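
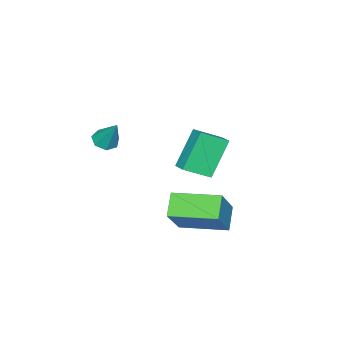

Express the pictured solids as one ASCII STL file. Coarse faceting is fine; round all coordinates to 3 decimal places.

solid 
facet normal -0.640 -0.144 -0.755
outer loop
vertex 0.381 1.953 -0.667
vertex -0.279 3.917 -0.482
vertex 1.213 2.305 -1.44
endloop
endfacet
facet normal 0.317 -0.944 -0.089
outer loop
vertex 2.539 2.603 0.122
vertex 0.381 1.953 -0.667
vertex 1.213 2.305 -1.44
endloop
endfacet
facet normal -0.640 -0.144 -0.755
outer loop
vertex 1.213 2.305 -1.44
vertex -0.279 3.917 -0.482
vertex 0.554 4.269 -1.255
endloop
endfacet
facet normal 0.700 0.296 -0.650
outer loop
vertex 0.554 4.269 -1.255
vertex 2.539 2.603 0.122
vertex 1.213 2.305 -1.44
endloop
endfacet
facet normal -0.699 -0.296 0.650
outer loop
vertex 0.381 1.953 -0.667
vertex 1.047 4.215 1.08
vertex -0.279 3.917 -0.482
endloop
endfacet
facet normal 0.317 -0.944 -0.089
outer loop
vertex 1.706 2.251 0.895
vertex 0.381 1.953 -0.667
vertex 2.539 2.603 0.122
endloop
endfacet
facet normal -0.700 -0.296 0.650
outer loop
vertex 1.706 2.251 0.895
vertex 1.047 4.215 1.08
vertex 0.381 1.953 -0.667
endloop
endfacet
facet normal -0.317 0.944 0.089
outer loop
vertex -0.279 3.917 -0.482
vertex 1.047 4.215 1.08
vertex 0.554 4.269 -1.255
endloop
endfacet
facet normal 0.700 0.296 -0.650
outer loop
vertex 1.879 4.567 0.307
vertex 2.539 2.603 0.122
vertex 0.554 4.269 -1.255
endloop
endfacet
facet normal -0.317 0.944 0.089
outer loop
vertex 0.554 4.269 -1.255
vertex 1.047 4.215 1.08
vertex 1.879 4.567 0.307
endloop
endfacet
facet normal 0.640 0.144 0.755
outer loop
vertex 1.879 4.567 0.307
vertex 1.706 2.251 0.895
vertex 2.539 2.603 0.122
endloop
endfacet
facet normal 0.640 0.144 0.755
outer loop
vertex 1.047 4.215 1.08
vertex 1.706 2.251 0.895
vertex 1.879 4.567 0.307
endloop
endfacet
facet normal -0.556 0.074 0.828
outer loop
vertex -1.954 1.324 2.178
vertex -2.827 2.179 1.516
vertex -2.406 0.672 1.933
endloop
endfacet
facet normal 0.628 -0.615 0.477
outer loop
vertex -1.273 0.521 0.244
vertex -1.954 1.324 2.178
vertex -2.406 0.672 1.933
endloop
endfacet
facet normal -0.555 0.074 0.828
outer loop
vertex -2.406 0.672 1.933
vertex -2.827 2.179 1.516
vertex -3.279 1.528 1.271
endloop
endfacet
facet normal -0.545 -0.785 -0.296
outer loop
vertex -3.279 1.528 1.271
vertex -1.273 0.521 0.244
vertex -2.406 0.672 1.933
endloop
endfacet
facet normal 0.545 0.785 0.295
outer loop
vertex -1.954 1.324 2.178
vertex -1.694 2.028 -0.173
vertex -2.827 2.179 1.516
endloop
endfacet
facet normal 0.628 -0.615 0.477
outer loop
vertex -0.821 1.172 0.489
vertex -1.954 1.324 2.178
vertex -1.273 0.521 0.244
endloop
endfacet
facet normal 0.545 0.784 0.295
outer loop
vertex -0.821 1.172 0.489
vertex -1.694 2.028 -0.173
vertex -1.954 1.324 2.178
endloop
endfacet
facet normal -0.628 0.615 -0.476
outer loop
vertex -2.827 2.179 1.516
vertex -1.694 2.028 -0.173
vertex -3.279 1.528 1.271
endloop
endfacet
facet normal -0.545 -0.785 -0.295
outer loop
vertex -2.146 1.376 -0.418
vertex -1.273 0.521 0.244
vertex -3.279 1.528 1.271
endloop
endfacet
facet normal -0.628 0.615 -0.477
outer loop
vertex -3.279 1.528 1.271
vertex -1.694 2.028 -0.173
vertex -2.146 1.376 -0.418
endloop
endfacet
facet normal 0.556 -0.074 -0.828
outer loop
vertex -2.146 1.376 -0.418
vertex -0.821 1.172 0.489
vertex -1.273 0.521 0.244
endloop
endfacet
facet normal 0.556 -0.074 -0.828
outer loop
vertex -1.694 2.028 -0.173
vertex -0.821 1.172 0.489
vertex -2.146 1.376 -0.418
endloop
endfacet
facet normal -0.168 -0.514 -0.841
outer loop
vertex 1.031 -1.9 1.872
vertex 0.433 -1.801 1.931
vertex 0.848 -1.461 1.64
endloop
endfacet
facet normal 0.925 0.379 -0.012
outer loop
vertex 1.031 -1.9 1.872
vertex 0.848 -1.461 1.64
vertex 0.687 -1.019 3.209
endloop
endfacet
facet normal -0.168 -0.515 -0.841
outer loop
vertex 0.848 -1.461 1.64
vertex 0.433 -1.801 1.931
vertex 0.352 -1.278 1.627
endloop
endfacet
facet normal 0.343 0.913 -0.222
outer loop
vertex 0.848 -1.461 1.64
vertex 0.352 -1.278 1.627
vertex 0.687 -1.019 3.209
endloop
endfacet
facet normal -0.169 -0.515 -0.841
outer loop
vertex 0.352 -1.278 1.627
vertex 0.433 -1.801 1.931
vertex -0.084 -1.488 1.843
endloop
endfacet
facet normal -0.453 0.890 -0.050
outer loop
vertex 0.352 -1.278 1.627
vertex -0.084 -1.488 1.843
vertex 0.687 -1.019 3.209
endloop
endfacet
facet normal -0.167 -0.513 -0.842
outer loop
vertex -0.084 -1.488 1.843
vertex 0.433 -1.801 1.931
vertex -0.13 -1.934 2.124
endloop
endfacet
facet normal -0.867 0.327 0.377
outer loop
vertex -0.084 -1.488 1.843
vertex -0.13 -1.934 2.124
vertex 0.687 -1.019 3.209
endloop
endfacet
facet normal -0.167 -0.514 -0.841
outer loop
vertex -0.13 -1.934 2.124
vertex 0.433 -1.801 1.931
vertex 0.247 -2.279 2.26
endloop
endfacet
facet normal -0.584 -0.349 0.733
outer loop
vertex -0.13 -1.934 2.124
vertex 0.247 -2.279 2.26
vertex 0.687 -1.019 3.209
endloop
endfacet
facet normal -0.167 -0.514 -0.841
outer loop
vertex 0.247 -2.279 2.26
vertex 0.433 -1.801 1.931
vertex 0.764 -2.264 2.148
endloop
endfacet
facet normal 0.182 -0.631 0.754
outer loop
vertex 0.247 -2.279 2.26
vertex 0.764 -2.264 2.148
vertex 0.687 -1.019 3.209
endloop
endfacet
facet normal -0.168 -0.514 -0.841
outer loop
vertex 0.764 -2.264 2.148
vertex 0.433 -1.801 1.931
vertex 1.031 -1.9 1.872
endloop
endfacet
facet normal 0.853 -0.306 0.422
outer loop
vertex 0.764 -2.264 2.148
vertex 1.031 -1.9 1.872
vertex 0.687 -1.019 3.209
endloop
endfacet

endsolid


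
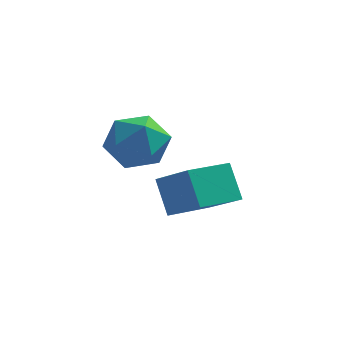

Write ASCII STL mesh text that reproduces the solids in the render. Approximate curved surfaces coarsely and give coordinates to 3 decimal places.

solid 
facet normal -0.426 0.622 0.657
outer loop
vertex -4.629 2.228 -0.018
vertex -4.692 1.361 0.761
vertex -3.747 2.046 0.726
endloop
endfacet
facet normal 0.015 0.975 0.221
outer loop
vertex -4.629 2.228 -0.018
vertex -3.747 2.046 0.726
vertex -3.525 2.296 -0.392
endloop
endfacet
facet normal -0.206 0.869 -0.449
outer loop
vertex -4.629 2.228 -0.018
vertex -3.525 2.296 -0.392
vertex -4.333 1.766 -1.048
endloop
endfacet
facet normal -0.784 0.450 -0.427
outer loop
vertex -4.629 2.228 -0.018
vertex -4.333 1.766 -1.048
vertex -5.053 1.188 -0.335
endloop
endfacet
facet normal -0.920 0.297 0.256
outer loop
vertex -4.629 2.228 -0.018
vertex -5.053 1.188 -0.335
vertex -4.692 1.361 0.761
endloop
endfacet
facet normal 0.666 0.689 0.286
outer loop
vertex -3.525 2.296 -0.392
vertex -3.747 2.046 0.726
vertex -2.907 1.472 0.155
endloop
endfacet
facet normal -0.048 0.117 0.992
outer loop
vertex -3.747 2.046 0.726
vertex -4.692 1.361 0.761
vertex -3.627 0.894 0.868
endloop
endfacet
facet normal -0.846 -0.407 0.343
outer loop
vertex -4.692 1.361 0.761
vertex -5.053 1.188 -0.335
vertex -4.435 0.364 0.212
endloop
endfacet
facet normal -0.627 -0.159 -0.762
outer loop
vertex -5.053 1.188 -0.335
vertex -4.333 1.766 -1.048
vertex -4.213 0.614 -0.906
endloop
endfacet
facet normal 0.308 0.519 -0.798
outer loop
vertex -4.333 1.766 -1.048
vertex -3.525 2.296 -0.392
vertex -3.268 1.299 -0.941
endloop
endfacet
facet normal 0.784 -0.450 0.427
outer loop
vertex -3.331 0.432 -0.162
vertex -2.907 1.472 0.155
vertex -3.627 0.894 0.868
endloop
endfacet
facet normal 0.206 -0.869 0.449
outer loop
vertex -3.331 0.432 -0.162
vertex -3.627 0.894 0.868
vertex -4.435 0.364 0.212
endloop
endfacet
facet normal -0.015 -0.975 -0.221
outer loop
vertex -3.331 0.432 -0.162
vertex -4.435 0.364 0.212
vertex -4.213 0.614 -0.906
endloop
endfacet
facet normal 0.426 -0.622 -0.657
outer loop
vertex -3.331 0.432 -0.162
vertex -4.213 0.614 -0.906
vertex -3.268 1.299 -0.941
endloop
endfacet
facet normal 0.920 -0.297 -0.256
outer loop
vertex -3.331 0.432 -0.162
vertex -3.268 1.299 -0.941
vertex -2.907 1.472 0.155
endloop
endfacet
facet normal 0.627 0.159 0.762
outer loop
vertex -3.627 0.894 0.868
vertex -2.907 1.472 0.155
vertex -3.747 2.046 0.726
endloop
endfacet
facet normal -0.308 -0.519 0.798
outer loop
vertex -4.435 0.364 0.212
vertex -3.627 0.894 0.868
vertex -4.692 1.361 0.761
endloop
endfacet
facet normal -0.666 -0.689 -0.286
outer loop
vertex -4.213 0.614 -0.906
vertex -4.435 0.364 0.212
vertex -5.053 1.188 -0.335
endloop
endfacet
facet normal 0.048 -0.117 -0.992
outer loop
vertex -3.268 1.299 -0.941
vertex -4.213 0.614 -0.906
vertex -4.333 1.766 -1.048
endloop
endfacet
facet normal 0.846 0.407 -0.343
outer loop
vertex -2.907 1.472 0.155
vertex -3.268 1.299 -0.941
vertex -3.525 2.296 -0.392
endloop
endfacet
facet normal -0.667 0.480 -0.570
outer loop
vertex -3.847 3.502 -3.008
vertex -2.693 4.807 -3.259
vertex -3.301 2.781 -4.255
endloop
endfacet
facet normal -0.655 -0.742 0.142
outer loop
vertex -2.067 1.893 -3.201
vertex -3.847 3.502 -3.008
vertex -3.301 2.781 -4.255
endloop
endfacet
facet normal -0.667 0.480 -0.570
outer loop
vertex -3.301 2.781 -4.255
vertex -2.693 4.807 -3.259
vertex -2.148 4.086 -4.505
endloop
endfacet
facet normal 0.354 -0.468 -0.809
outer loop
vertex -2.148 4.086 -4.505
vertex -2.067 1.893 -3.201
vertex -3.301 2.781 -4.255
endloop
endfacet
facet normal -0.354 0.469 0.809
outer loop
vertex -3.847 3.502 -3.008
vertex -1.459 3.919 -2.205
vertex -2.693 4.807 -3.259
endloop
endfacet
facet normal -0.655 -0.742 0.143
outer loop
vertex -2.612 2.614 -1.955
vertex -3.847 3.502 -3.008
vertex -2.067 1.893 -3.201
endloop
endfacet
facet normal -0.354 0.468 0.810
outer loop
vertex -2.612 2.614 -1.955
vertex -1.459 3.919 -2.205
vertex -3.847 3.502 -3.008
endloop
endfacet
facet normal 0.655 0.742 -0.142
outer loop
vertex -2.693 4.807 -3.259
vertex -1.459 3.919 -2.205
vertex -2.148 4.086 -4.505
endloop
endfacet
facet normal 0.354 -0.468 -0.810
outer loop
vertex -0.913 3.198 -3.452
vertex -2.067 1.893 -3.201
vertex -2.148 4.086 -4.505
endloop
endfacet
facet normal 0.655 0.742 -0.142
outer loop
vertex -2.148 4.086 -4.505
vertex -1.459 3.919 -2.205
vertex -0.913 3.198 -3.452
endloop
endfacet
facet normal 0.667 -0.480 0.570
outer loop
vertex -0.913 3.198 -3.452
vertex -2.612 2.614 -1.955
vertex -2.067 1.893 -3.201
endloop
endfacet
facet normal 0.667 -0.480 0.570
outer loop
vertex -1.459 3.919 -2.205
vertex -2.612 2.614 -1.955
vertex -0.913 3.198 -3.452
endloop
endfacet

endsolid


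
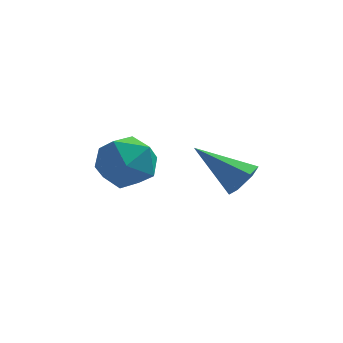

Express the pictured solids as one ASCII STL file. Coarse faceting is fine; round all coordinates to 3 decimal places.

solid 
facet normal 0.787 -0.145 -0.600
outer loop
vertex 4.086 -1.222 2.948
vertex 3.656 -1.485 2.448
vertex 3.797 -0.789 2.465
endloop
endfacet
facet normal 0.214 0.788 0.578
outer loop
vertex 4.086 -1.222 2.948
vertex 3.797 -0.789 2.465
vertex 2.084 -1.195 3.652
endloop
endfacet
facet normal 0.785 -0.144 -0.602
outer loop
vertex 3.797 -0.789 2.465
vertex 3.656 -1.485 2.448
vertex 3.366 -1.052 1.966
endloop
endfacet
facet normal -0.346 0.920 -0.185
outer loop
vertex 3.797 -0.789 2.465
vertex 3.366 -1.052 1.966
vertex 2.084 -1.195 3.652
endloop
endfacet
facet normal 0.785 -0.144 -0.602
outer loop
vertex 3.366 -1.052 1.966
vertex 3.656 -1.485 2.448
vertex 3.225 -1.748 1.949
endloop
endfacet
facet normal -0.791 0.175 -0.587
outer loop
vertex 3.366 -1.052 1.966
vertex 3.225 -1.748 1.949
vertex 2.084 -1.195 3.652
endloop
endfacet
facet normal 0.785 -0.145 -0.602
outer loop
vertex 3.225 -1.748 1.949
vertex 3.656 -1.485 2.448
vertex 3.515 -2.18 2.432
endloop
endfacet
facet normal -0.675 -0.703 -0.224
outer loop
vertex 3.225 -1.748 1.949
vertex 3.515 -2.18 2.432
vertex 2.084 -1.195 3.652
endloop
endfacet
facet normal 0.786 -0.146 -0.601
outer loop
vertex 3.515 -2.18 2.432
vertex 3.656 -1.485 2.448
vertex 3.945 -1.917 2.931
endloop
endfacet
facet normal -0.115 -0.834 0.539
outer loop
vertex 3.515 -2.18 2.432
vertex 3.945 -1.917 2.931
vertex 2.084 -1.195 3.652
endloop
endfacet
facet normal 0.787 -0.145 -0.600
outer loop
vertex 3.945 -1.917 2.931
vertex 3.656 -1.485 2.448
vertex 4.086 -1.222 2.948
endloop
endfacet
facet normal 0.329 -0.090 0.940
outer loop
vertex 3.945 -1.917 2.931
vertex 4.086 -1.222 2.948
vertex 2.084 -1.195 3.652
endloop
endfacet
facet normal -0.841 -0.115 0.529
outer loop
vertex -1.216 0.976 2.252
vertex -1.184 -0.194 2.049
vertex -0.643 0.258 3.006
endloop
endfacet
facet normal -0.462 0.440 0.770
outer loop
vertex -1.216 0.976 2.252
vertex -0.643 0.258 3.006
vertex -0.164 1.301 2.697
endloop
endfacet
facet normal -0.375 0.898 0.230
outer loop
vertex -1.216 0.976 2.252
vertex -0.164 1.301 2.697
vertex -0.408 1.493 1.551
endloop
endfacet
facet normal -0.699 0.627 -0.344
outer loop
vertex -1.216 0.976 2.252
vertex -0.408 1.493 1.551
vertex -1.039 0.569 1.15
endloop
endfacet
facet normal -0.987 0.001 -0.159
outer loop
vertex -1.216 0.976 2.252
vertex -1.039 0.569 1.15
vertex -1.184 -0.194 2.049
endloop
endfacet
facet normal 0.183 0.201 0.962
outer loop
vertex -0.164 1.301 2.697
vertex -0.643 0.258 3.006
vertex 0.519 0.331 2.77
endloop
endfacet
facet normal -0.431 -0.697 0.573
outer loop
vertex -0.643 0.258 3.006
vertex -1.184 -0.194 2.049
vertex -0.112 -0.593 2.369
endloop
endfacet
facet normal -0.668 -0.511 -0.541
outer loop
vertex -1.184 -0.194 2.049
vertex -1.039 0.569 1.15
vertex -0.356 -0.401 1.223
endloop
endfacet
facet normal -0.202 0.503 -0.840
outer loop
vertex -1.039 0.569 1.15
vertex -0.408 1.493 1.551
vertex 0.123 0.642 0.914
endloop
endfacet
facet normal 0.324 0.942 0.089
outer loop
vertex -0.408 1.493 1.551
vertex -0.164 1.301 2.697
vertex 0.664 1.094 1.871
endloop
endfacet
facet normal 0.699 -0.627 0.344
outer loop
vertex 0.696 -0.076 1.668
vertex 0.519 0.331 2.77
vertex -0.112 -0.593 2.369
endloop
endfacet
facet normal 0.375 -0.898 -0.230
outer loop
vertex 0.696 -0.076 1.668
vertex -0.112 -0.593 2.369
vertex -0.356 -0.401 1.223
endloop
endfacet
facet normal 0.462 -0.440 -0.770
outer loop
vertex 0.696 -0.076 1.668
vertex -0.356 -0.401 1.223
vertex 0.123 0.642 0.914
endloop
endfacet
facet normal 0.841 0.115 -0.529
outer loop
vertex 0.696 -0.076 1.668
vertex 0.123 0.642 0.914
vertex 0.664 1.094 1.871
endloop
endfacet
facet normal 0.987 -0.001 0.159
outer loop
vertex 0.696 -0.076 1.668
vertex 0.664 1.094 1.871
vertex 0.519 0.331 2.77
endloop
endfacet
facet normal 0.202 -0.503 0.840
outer loop
vertex -0.112 -0.593 2.369
vertex 0.519 0.331 2.77
vertex -0.643 0.258 3.006
endloop
endfacet
facet normal -0.324 -0.942 -0.089
outer loop
vertex -0.356 -0.401 1.223
vertex -0.112 -0.593 2.369
vertex -1.184 -0.194 2.049
endloop
endfacet
facet normal -0.183 -0.201 -0.962
outer loop
vertex 0.123 0.642 0.914
vertex -0.356 -0.401 1.223
vertex -1.039 0.569 1.15
endloop
endfacet
facet normal 0.431 0.697 -0.573
outer loop
vertex 0.664 1.094 1.871
vertex 0.123 0.642 0.914
vertex -0.408 1.493 1.551
endloop
endfacet
facet normal 0.668 0.511 0.541
outer loop
vertex 0.519 0.331 2.77
vertex 0.664 1.094 1.871
vertex -0.164 1.301 2.697
endloop
endfacet

endsolid


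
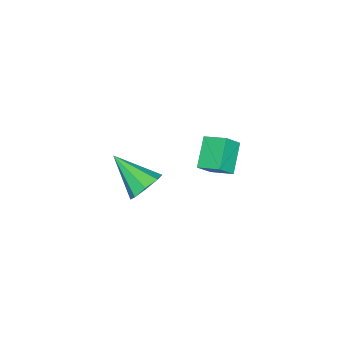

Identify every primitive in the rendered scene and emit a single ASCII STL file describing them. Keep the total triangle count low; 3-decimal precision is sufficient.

solid 
facet normal -0.799 -0.214 0.562
outer loop
vertex -2.993 -0.005 0.0
vertex -2.978 1.043 0.421
vertex -3.618 0.312 -0.768
endloop
endfacet
facet normal -0.013 -0.928 -0.372
outer loop
vertex -2.402 0.637 -1.621
vertex -2.993 -0.005 0.0
vertex -3.618 0.312 -0.768
endloop
endfacet
facet normal -0.800 -0.213 0.561
outer loop
vertex -3.618 0.312 -0.768
vertex -2.978 1.043 0.421
vertex -3.602 1.361 -0.347
endloop
endfacet
facet normal -0.600 0.306 -0.739
outer loop
vertex -3.602 1.361 -0.347
vertex -2.402 0.637 -1.621
vertex -3.618 0.312 -0.768
endloop
endfacet
facet normal 0.600 -0.306 0.739
outer loop
vertex -2.993 -0.005 0.0
vertex -1.762 1.368 -0.432
vertex -2.978 1.043 0.421
endloop
endfacet
facet normal -0.014 -0.928 -0.373
outer loop
vertex -1.778 0.319 -0.853
vertex -2.993 -0.005 0.0
vertex -2.402 0.637 -1.621
endloop
endfacet
facet normal 0.600 -0.306 0.739
outer loop
vertex -1.778 0.319 -0.853
vertex -1.762 1.368 -0.432
vertex -2.993 -0.005 0.0
endloop
endfacet
facet normal 0.014 0.928 0.373
outer loop
vertex -2.978 1.043 0.421
vertex -1.762 1.368 -0.432
vertex -3.602 1.361 -0.347
endloop
endfacet
facet normal -0.600 0.305 -0.739
outer loop
vertex -2.387 1.685 -1.2
vertex -2.402 0.637 -1.621
vertex -3.602 1.361 -0.347
endloop
endfacet
facet normal 0.014 0.928 0.372
outer loop
vertex -3.602 1.361 -0.347
vertex -1.762 1.368 -0.432
vertex -2.387 1.685 -1.2
endloop
endfacet
facet normal 0.800 0.214 -0.561
outer loop
vertex -2.387 1.685 -1.2
vertex -1.778 0.319 -0.853
vertex -2.402 0.637 -1.621
endloop
endfacet
facet normal 0.799 0.213 -0.562
outer loop
vertex -1.762 1.368 -0.432
vertex -1.778 0.319 -0.853
vertex -2.387 1.685 -1.2
endloop
endfacet
facet normal 0.134 0.830 -0.541
outer loop
vertex 2.894 -0.154 1.371
vertex 2.268 0.203 1.763
vertex 3.077 0.153 1.887
endloop
endfacet
facet normal 0.831 -0.555 0.036
outer loop
vertex 2.894 -0.154 1.371
vertex 3.077 0.153 1.887
vertex 2.012 -1.383 2.797
endloop
endfacet
facet normal 0.134 0.831 -0.541
outer loop
vertex 3.077 0.153 1.887
vertex 2.268 0.203 1.763
vertex 2.786 0.489 2.331
endloop
endfacet
facet normal 0.765 -0.161 0.623
outer loop
vertex 3.077 0.153 1.887
vertex 2.786 0.489 2.331
vertex 2.012 -1.383 2.797
endloop
endfacet
facet normal 0.135 0.830 -0.541
outer loop
vertex 2.786 0.489 2.331
vertex 2.268 0.203 1.763
vertex 2.192 0.657 2.441
endloop
endfacet
facet normal 0.221 0.149 0.964
outer loop
vertex 2.786 0.489 2.331
vertex 2.192 0.657 2.441
vertex 2.012 -1.383 2.797
endloop
endfacet
facet normal 0.133 0.830 -0.541
outer loop
vertex 2.192 0.657 2.441
vertex 2.268 0.203 1.763
vertex 1.642 0.559 2.155
endloop
endfacet
facet normal -0.479 0.192 0.856
outer loop
vertex 2.192 0.657 2.441
vertex 1.642 0.559 2.155
vertex 2.012 -1.383 2.797
endloop
endfacet
facet normal 0.134 0.831 -0.540
outer loop
vertex 1.642 0.559 2.155
vertex 2.268 0.203 1.763
vertex 1.459 0.253 1.639
endloop
endfacet
facet normal -0.930 -0.057 0.364
outer loop
vertex 1.642 0.559 2.155
vertex 1.459 0.253 1.639
vertex 2.012 -1.383 2.797
endloop
endfacet
facet normal 0.134 0.830 -0.541
outer loop
vertex 1.459 0.253 1.639
vertex 2.268 0.203 1.763
vertex 1.75 -0.083 1.196
endloop
endfacet
facet normal -0.864 -0.451 -0.225
outer loop
vertex 1.459 0.253 1.639
vertex 1.75 -0.083 1.196
vertex 2.012 -1.383 2.797
endloop
endfacet
facet normal 0.135 0.830 -0.542
outer loop
vertex 1.75 -0.083 1.196
vertex 2.268 0.203 1.763
vertex 2.344 -0.252 1.085
endloop
endfacet
facet normal -0.322 -0.760 -0.565
outer loop
vertex 1.75 -0.083 1.196
vertex 2.344 -0.252 1.085
vertex 2.012 -1.383 2.797
endloop
endfacet
facet normal 0.134 0.830 -0.542
outer loop
vertex 2.344 -0.252 1.085
vertex 2.268 0.203 1.763
vertex 2.894 -0.154 1.371
endloop
endfacet
facet normal 0.381 -0.804 -0.457
outer loop
vertex 2.344 -0.252 1.085
vertex 2.894 -0.154 1.371
vertex 2.012 -1.383 2.797
endloop
endfacet

endsolid


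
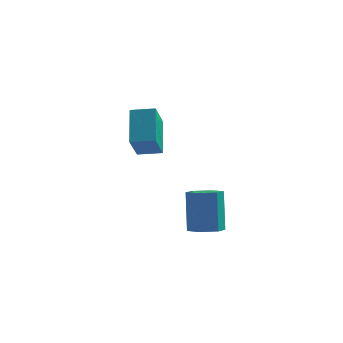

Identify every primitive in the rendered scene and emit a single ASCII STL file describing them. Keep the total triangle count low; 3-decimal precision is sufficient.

solid 
facet normal 0.119 -0.267 -0.956
outer loop
vertex 2.787 -2.999 -4.932
vertex 2.066 -3.368 -4.919
vertex 2.118 -2.588 -5.13
endloop
endfacet
facet normal 0.550 0.820 -0.159
outer loop
vertex 2.787 -2.999 -4.932
vertex 2.118 -2.588 -5.13
vertex 2.535 -2.443 -2.933
endloop
endfacet
facet normal 0.552 0.819 -0.159
outer loop
vertex 2.535 -2.443 -2.933
vertex 2.118 -2.588 -5.13
vertex 1.867 -2.031 -3.131
endloop
endfacet
facet normal -0.120 0.265 0.957
outer loop
vertex 2.535 -2.443 -2.933
vertex 1.867 -2.031 -3.131
vertex 1.814 -2.812 -2.921
endloop
endfacet
facet normal 0.121 -0.267 -0.956
outer loop
vertex 2.118 -2.588 -5.13
vertex 2.066 -3.368 -4.919
vertex 1.397 -2.957 -5.118
endloop
endfacet
facet normal -0.440 0.849 -0.292
outer loop
vertex 2.118 -2.588 -5.13
vertex 1.397 -2.957 -5.118
vertex 1.867 -2.031 -3.131
endloop
endfacet
facet normal -0.440 0.849 -0.292
outer loop
vertex 1.867 -2.031 -3.131
vertex 1.397 -2.957 -5.118
vertex 1.146 -2.4 -3.119
endloop
endfacet
facet normal -0.120 0.265 0.957
outer loop
vertex 1.867 -2.031 -3.131
vertex 1.146 -2.4 -3.119
vertex 1.814 -2.812 -2.921
endloop
endfacet
facet normal 0.121 -0.267 -0.956
outer loop
vertex 1.397 -2.957 -5.118
vertex 2.066 -3.368 -4.919
vertex 1.345 -3.737 -4.907
endloop
endfacet
facet normal -0.991 0.030 -0.133
outer loop
vertex 1.397 -2.957 -5.118
vertex 1.345 -3.737 -4.907
vertex 1.146 -2.4 -3.119
endloop
endfacet
facet normal -0.991 0.031 -0.134
outer loop
vertex 1.146 -2.4 -3.119
vertex 1.345 -3.737 -4.907
vertex 1.093 -3.181 -2.908
endloop
endfacet
facet normal -0.119 0.266 0.956
outer loop
vertex 1.146 -2.4 -3.119
vertex 1.093 -3.181 -2.908
vertex 1.814 -2.812 -2.921
endloop
endfacet
facet normal 0.120 -0.265 -0.957
outer loop
vertex 1.345 -3.737 -4.907
vertex 2.066 -3.368 -4.919
vertex 2.013 -4.149 -4.709
endloop
endfacet
facet normal -0.552 -0.819 0.158
outer loop
vertex 1.345 -3.737 -4.907
vertex 2.013 -4.149 -4.709
vertex 1.093 -3.181 -2.908
endloop
endfacet
facet normal -0.551 -0.819 0.159
outer loop
vertex 1.093 -3.181 -2.908
vertex 2.013 -4.149 -4.709
vertex 1.762 -3.592 -2.71
endloop
endfacet
facet normal -0.119 0.267 0.956
outer loop
vertex 1.093 -3.181 -2.908
vertex 1.762 -3.592 -2.71
vertex 1.814 -2.812 -2.921
endloop
endfacet
facet normal 0.120 -0.265 -0.957
outer loop
vertex 2.013 -4.149 -4.709
vertex 2.066 -3.368 -4.919
vertex 2.734 -3.78 -4.721
endloop
endfacet
facet normal 0.440 -0.849 0.292
outer loop
vertex 2.013 -4.149 -4.709
vertex 2.734 -3.78 -4.721
vertex 1.762 -3.592 -2.71
endloop
endfacet
facet normal 0.440 -0.849 0.292
outer loop
vertex 1.762 -3.592 -2.71
vertex 2.734 -3.78 -4.721
vertex 2.483 -3.223 -2.722
endloop
endfacet
facet normal -0.121 0.267 0.956
outer loop
vertex 1.762 -3.592 -2.71
vertex 2.483 -3.223 -2.722
vertex 1.814 -2.812 -2.921
endloop
endfacet
facet normal 0.119 -0.266 -0.956
outer loop
vertex 2.734 -3.78 -4.721
vertex 2.066 -3.368 -4.919
vertex 2.787 -2.999 -4.932
endloop
endfacet
facet normal 0.991 -0.031 0.133
outer loop
vertex 2.734 -3.78 -4.721
vertex 2.787 -2.999 -4.932
vertex 2.483 -3.223 -2.722
endloop
endfacet
facet normal 0.991 -0.030 0.133
outer loop
vertex 2.483 -3.223 -2.722
vertex 2.787 -2.999 -4.932
vertex 2.535 -2.443 -2.933
endloop
endfacet
facet normal -0.121 0.267 0.956
outer loop
vertex 2.483 -3.223 -2.722
vertex 2.535 -2.443 -2.933
vertex 1.814 -2.812 -2.921
endloop
endfacet
facet normal -0.970 -0.209 -0.123
outer loop
vertex -3.176 1.599 -0.15
vertex -3.302 2.912 -1.389
vertex -2.703 0.261 -1.616
endloop
endfacet
facet normal 0.070 -0.725 0.685
outer loop
vertex -1.558 0.508 -1.471
vertex -3.176 1.599 -0.15
vertex -2.703 0.261 -1.616
endloop
endfacet
facet normal -0.970 -0.209 -0.123
outer loop
vertex -2.703 0.261 -1.616
vertex -3.302 2.912 -1.389
vertex -2.829 1.575 -2.855
endloop
endfacet
facet normal 0.232 -0.655 -0.719
outer loop
vertex -2.829 1.575 -2.855
vertex -1.558 0.508 -1.471
vertex -2.703 0.261 -1.616
endloop
endfacet
facet normal -0.232 0.656 0.718
outer loop
vertex -3.176 1.599 -0.15
vertex -2.157 3.159 -1.244
vertex -3.302 2.912 -1.389
endloop
endfacet
facet normal 0.069 -0.726 0.684
outer loop
vertex -2.031 1.845 -0.005
vertex -3.176 1.599 -0.15
vertex -1.558 0.508 -1.471
endloop
endfacet
facet normal -0.232 0.655 0.719
outer loop
vertex -2.031 1.845 -0.005
vertex -2.157 3.159 -1.244
vertex -3.176 1.599 -0.15
endloop
endfacet
facet normal -0.070 0.726 -0.684
outer loop
vertex -3.302 2.912 -1.389
vertex -2.157 3.159 -1.244
vertex -2.829 1.575 -2.855
endloop
endfacet
facet normal 0.232 -0.656 -0.718
outer loop
vertex -1.684 1.821 -2.71
vertex -1.558 0.508 -1.471
vertex -2.829 1.575 -2.855
endloop
endfacet
facet normal -0.069 0.726 -0.685
outer loop
vertex -2.829 1.575 -2.855
vertex -2.157 3.159 -1.244
vertex -1.684 1.821 -2.71
endloop
endfacet
facet normal 0.970 0.209 0.123
outer loop
vertex -1.684 1.821 -2.71
vertex -2.031 1.845 -0.005
vertex -1.558 0.508 -1.471
endloop
endfacet
facet normal 0.970 0.209 0.123
outer loop
vertex -2.157 3.159 -1.244
vertex -2.031 1.845 -0.005
vertex -1.684 1.821 -2.71
endloop
endfacet

endsolid


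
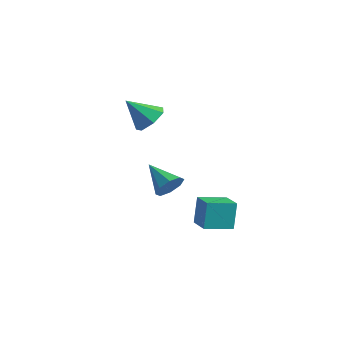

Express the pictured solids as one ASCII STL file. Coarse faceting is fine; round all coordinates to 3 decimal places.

solid 
facet normal 0.564 0.408 -0.718
outer loop
vertex -2.09 2.319 0.986
vertex -2.927 2.95 0.687
vertex -2.147 3.158 1.418
endloop
endfacet
facet normal 0.483 -0.375 0.791
outer loop
vertex -2.09 2.319 0.986
vertex -2.147 3.158 1.418
vertex -4.033 2.15 2.093
endloop
endfacet
facet normal 0.564 0.408 -0.718
outer loop
vertex -2.147 3.158 1.418
vertex -2.927 2.95 0.687
vertex -2.791 3.84 1.3
endloop
endfacet
facet normal 0.165 0.317 0.934
outer loop
vertex -2.147 3.158 1.418
vertex -2.791 3.84 1.3
vertex -4.033 2.15 2.093
endloop
endfacet
facet normal 0.564 0.408 -0.718
outer loop
vertex -2.791 3.84 1.3
vertex -2.927 2.95 0.687
vertex -3.538 3.852 0.72
endloop
endfacet
facet normal -0.468 0.633 0.616
outer loop
vertex -2.791 3.84 1.3
vertex -3.538 3.852 0.72
vertex -4.033 2.15 2.093
endloop
endfacet
facet normal 0.564 0.408 -0.717
outer loop
vertex -3.538 3.852 0.72
vertex -2.927 2.95 0.687
vertex -3.825 3.184 0.114
endloop
endfacet
facet normal -0.939 0.335 0.076
outer loop
vertex -3.538 3.852 0.72
vertex -3.825 3.184 0.114
vertex -4.033 2.15 2.093
endloop
endfacet
facet normal 0.564 0.408 -0.718
outer loop
vertex -3.825 3.184 0.114
vertex -2.927 2.95 0.687
vertex -3.436 2.34 -0.06
endloop
endfacet
facet normal -0.893 -0.354 -0.279
outer loop
vertex -3.825 3.184 0.114
vertex -3.436 2.34 -0.06
vertex -4.033 2.15 2.093
endloop
endfacet
facet normal 0.564 0.408 -0.718
outer loop
vertex -3.436 2.34 -0.06
vertex -2.927 2.95 0.687
vertex -2.664 1.955 0.328
endloop
endfacet
facet normal -0.364 -0.913 -0.182
outer loop
vertex -3.436 2.34 -0.06
vertex -2.664 1.955 0.328
vertex -4.033 2.15 2.093
endloop
endfacet
facet normal 0.564 0.408 -0.718
outer loop
vertex -2.664 1.955 0.328
vertex -2.927 2.95 0.687
vertex -2.09 2.319 0.986
endloop
endfacet
facet normal 0.248 -0.923 0.294
outer loop
vertex -2.664 1.955 0.328
vertex -2.09 2.319 0.986
vertex -4.033 2.15 2.093
endloop
endfacet
facet normal 0.884 -0.119 -0.452
outer loop
vertex 1.999 -0.097 -0.538
vertex 1.571 -0.398 -1.295
vertex 1.841 0.424 -0.984
endloop
endfacet
facet normal 0.027 0.655 0.755
outer loop
vertex 1.999 -0.097 -0.538
vertex 1.841 0.424 -0.984
vertex -0.171 -0.162 -0.405
endloop
endfacet
facet normal 0.885 -0.120 -0.451
outer loop
vertex 1.841 0.424 -0.984
vertex 1.571 -0.398 -1.295
vertex 1.526 0.464 -1.613
endloop
endfacet
facet normal -0.228 0.958 0.175
outer loop
vertex 1.841 0.424 -0.984
vertex 1.526 0.464 -1.613
vertex -0.171 -0.162 -0.405
endloop
endfacet
facet normal 0.884 -0.121 -0.453
outer loop
vertex 1.526 0.464 -1.613
vertex 1.571 -0.398 -1.295
vertex 1.236 -0.001 -2.055
endloop
endfacet
facet normal -0.555 0.728 -0.402
outer loop
vertex 1.526 0.464 -1.613
vertex 1.236 -0.001 -2.055
vertex -0.171 -0.162 -0.405
endloop
endfacet
facet normal 0.884 -0.120 -0.452
outer loop
vertex 1.236 -0.001 -2.055
vertex 1.571 -0.398 -1.295
vertex 1.143 -0.699 -2.052
endloop
endfacet
facet normal -0.762 0.099 -0.640
outer loop
vertex 1.236 -0.001 -2.055
vertex 1.143 -0.699 -2.052
vertex -0.171 -0.162 -0.405
endloop
endfacet
facet normal 0.884 -0.120 -0.452
outer loop
vertex 1.143 -0.699 -2.052
vertex 1.571 -0.398 -1.295
vertex 1.3 -1.221 -1.606
endloop
endfacet
facet normal -0.727 -0.559 -0.398
outer loop
vertex 1.143 -0.699 -2.052
vertex 1.3 -1.221 -1.606
vertex -0.171 -0.162 -0.405
endloop
endfacet
facet normal 0.884 -0.120 -0.452
outer loop
vertex 1.3 -1.221 -1.606
vertex 1.571 -0.398 -1.295
vertex 1.616 -1.261 -0.978
endloop
endfacet
facet normal -0.472 -0.863 0.183
outer loop
vertex 1.3 -1.221 -1.606
vertex 1.616 -1.261 -0.978
vertex -0.171 -0.162 -0.405
endloop
endfacet
facet normal 0.884 -0.120 -0.452
outer loop
vertex 1.616 -1.261 -0.978
vertex 1.571 -0.398 -1.295
vertex 1.905 -0.795 -0.536
endloop
endfacet
facet normal -0.145 -0.632 0.761
outer loop
vertex 1.616 -1.261 -0.978
vertex 1.905 -0.795 -0.536
vertex -0.171 -0.162 -0.405
endloop
endfacet
facet normal 0.884 -0.120 -0.452
outer loop
vertex 1.905 -0.795 -0.536
vertex 1.571 -0.398 -1.295
vertex 1.999 -0.097 -0.538
endloop
endfacet
facet normal 0.061 -0.005 0.998
outer loop
vertex 1.905 -0.795 -0.536
vertex 1.999 -0.097 -0.538
vertex -0.171 -0.162 -0.405
endloop
endfacet
facet normal -0.506 -0.839 0.201
outer loop
vertex 3.889 -0.079 -1.731
vertex 2.604 0.598 -2.143
vertex 4.126 -0.607 -3.34
endloop
endfacet
facet normal 0.851 -0.448 0.273
outer loop
vertex 4.976 0.802 -3.677
vertex 3.889 -0.079 -1.731
vertex 4.126 -0.607 -3.34
endloop
endfacet
facet normal -0.506 -0.839 0.201
outer loop
vertex 4.126 -0.607 -3.34
vertex 2.604 0.598 -2.143
vertex 2.841 0.07 -3.752
endloop
endfacet
facet normal 0.139 -0.309 -0.941
outer loop
vertex 2.841 0.07 -3.752
vertex 4.976 0.802 -3.677
vertex 4.126 -0.607 -3.34
endloop
endfacet
facet normal -0.139 0.309 0.941
outer loop
vertex 3.889 -0.079 -1.731
vertex 3.454 2.007 -2.48
vertex 2.604 0.598 -2.143
endloop
endfacet
facet normal 0.851 -0.448 0.273
outer loop
vertex 4.739 1.33 -2.068
vertex 3.889 -0.079 -1.731
vertex 4.976 0.802 -3.677
endloop
endfacet
facet normal -0.139 0.309 0.941
outer loop
vertex 4.739 1.33 -2.068
vertex 3.454 2.007 -2.48
vertex 3.889 -0.079 -1.731
endloop
endfacet
facet normal -0.851 0.448 -0.273
outer loop
vertex 2.604 0.598 -2.143
vertex 3.454 2.007 -2.48
vertex 2.841 0.07 -3.752
endloop
endfacet
facet normal 0.139 -0.309 -0.941
outer loop
vertex 3.691 1.479 -4.089
vertex 4.976 0.802 -3.677
vertex 2.841 0.07 -3.752
endloop
endfacet
facet normal -0.851 0.448 -0.273
outer loop
vertex 2.841 0.07 -3.752
vertex 3.454 2.007 -2.48
vertex 3.691 1.479 -4.089
endloop
endfacet
facet normal 0.506 0.839 -0.201
outer loop
vertex 3.691 1.479 -4.089
vertex 4.739 1.33 -2.068
vertex 4.976 0.802 -3.677
endloop
endfacet
facet normal 0.506 0.839 -0.201
outer loop
vertex 3.454 2.007 -2.48
vertex 4.739 1.33 -2.068
vertex 3.691 1.479 -4.089
endloop
endfacet

endsolid


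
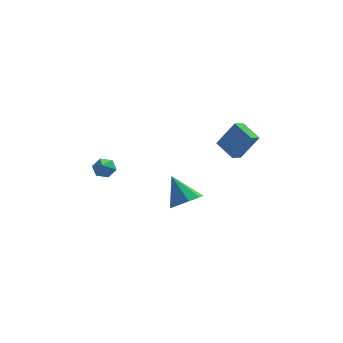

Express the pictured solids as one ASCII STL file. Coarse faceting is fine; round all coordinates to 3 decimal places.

solid 
facet normal -0.532 0.038 -0.846
outer loop
vertex 3.498 0.574 1.268
vertex 2.629 1.628 1.863
vertex 3.995 1.146 0.981
endloop
endfacet
facet normal 0.583 -0.707 -0.399
outer loop
vertex 5.011 1.072 2.597
vertex 3.498 0.574 1.268
vertex 3.995 1.146 0.981
endloop
endfacet
facet normal -0.532 0.039 -0.846
outer loop
vertex 3.995 1.146 0.981
vertex 2.629 1.628 1.863
vertex 3.126 2.2 1.577
endloop
endfacet
facet normal 0.614 0.706 -0.354
outer loop
vertex 3.126 2.2 1.577
vertex 5.011 1.072 2.597
vertex 3.995 1.146 0.981
endloop
endfacet
facet normal -0.614 -0.706 0.354
outer loop
vertex 3.498 0.574 1.268
vertex 3.645 1.554 3.479
vertex 2.629 1.628 1.863
endloop
endfacet
facet normal 0.584 -0.707 -0.400
outer loop
vertex 4.514 0.5 2.883
vertex 3.498 0.574 1.268
vertex 5.011 1.072 2.597
endloop
endfacet
facet normal -0.614 -0.706 0.354
outer loop
vertex 4.514 0.5 2.883
vertex 3.645 1.554 3.479
vertex 3.498 0.574 1.268
endloop
endfacet
facet normal -0.584 0.707 0.399
outer loop
vertex 2.629 1.628 1.863
vertex 3.645 1.554 3.479
vertex 3.126 2.2 1.577
endloop
endfacet
facet normal 0.614 0.706 -0.354
outer loop
vertex 4.142 2.126 3.192
vertex 5.011 1.072 2.597
vertex 3.126 2.2 1.577
endloop
endfacet
facet normal -0.583 0.707 0.399
outer loop
vertex 3.126 2.2 1.577
vertex 3.645 1.554 3.479
vertex 4.142 2.126 3.192
endloop
endfacet
facet normal 0.532 -0.039 0.846
outer loop
vertex 4.142 2.126 3.192
vertex 4.514 0.5 2.883
vertex 5.011 1.072 2.597
endloop
endfacet
facet normal 0.533 -0.039 0.845
outer loop
vertex 3.645 1.554 3.479
vertex 4.514 0.5 2.883
vertex 4.142 2.126 3.192
endloop
endfacet
facet normal 0.032 0.817 -0.576
outer loop
vertex -2.913 -0.347 0.83
vertex -3.59 -0.256 0.922
vertex -3.142 0.034 1.358
endloop
endfacet
facet normal 0.888 -0.090 0.450
outer loop
vertex -2.913 -0.347 0.83
vertex -3.142 0.034 1.358
vertex -3.65 -1.784 1.998
endloop
endfacet
facet normal 0.032 0.817 -0.576
outer loop
vertex -3.142 0.034 1.358
vertex -3.59 -0.256 0.922
vertex -3.819 0.125 1.45
endloop
endfacet
facet normal 0.167 0.286 0.944
outer loop
vertex -3.142 0.034 1.358
vertex -3.819 0.125 1.45
vertex -3.65 -1.784 1.998
endloop
endfacet
facet normal 0.032 0.817 -0.576
outer loop
vertex -3.819 0.125 1.45
vertex -3.59 -0.256 0.922
vertex -4.268 -0.165 1.013
endloop
endfacet
facet normal -0.733 0.127 0.669
outer loop
vertex -3.819 0.125 1.45
vertex -4.268 -0.165 1.013
vertex -3.65 -1.784 1.998
endloop
endfacet
facet normal 0.032 0.817 -0.576
outer loop
vertex -4.268 -0.165 1.013
vertex -3.59 -0.256 0.922
vertex -4.039 -0.546 0.485
endloop
endfacet
facet normal -0.908 -0.407 -0.100
outer loop
vertex -4.268 -0.165 1.013
vertex -4.039 -0.546 0.485
vertex -3.65 -1.784 1.998
endloop
endfacet
facet normal 0.032 0.817 -0.576
outer loop
vertex -4.039 -0.546 0.485
vertex -3.59 -0.256 0.922
vertex -3.361 -0.637 0.394
endloop
endfacet
facet normal -0.185 -0.783 -0.593
outer loop
vertex -4.039 -0.546 0.485
vertex -3.361 -0.637 0.394
vertex -3.65 -1.784 1.998
endloop
endfacet
facet normal 0.032 0.817 -0.576
outer loop
vertex -3.361 -0.637 0.394
vertex -3.59 -0.256 0.922
vertex -2.913 -0.347 0.83
endloop
endfacet
facet normal 0.714 -0.624 -0.318
outer loop
vertex -3.361 -0.637 0.394
vertex -2.913 -0.347 0.83
vertex -3.65 -1.784 1.998
endloop
endfacet
facet normal 0.425 -0.468 -0.774
outer loop
vertex 1.536 -0.749 -1.211
vertex 0.957 -1.559 -1.039
vertex 0.866 -0.721 -1.596
endloop
endfacet
facet normal 0.053 0.998 -0.020
outer loop
vertex 1.536 -0.749 -1.211
vertex 0.866 -0.721 -1.596
vertex 0.123 -0.641 0.479
endloop
endfacet
facet normal 0.425 -0.469 -0.774
outer loop
vertex 0.866 -0.721 -1.596
vertex 0.957 -1.559 -1.039
vertex 0.25 -1.184 -1.654
endloop
endfacet
facet normal -0.570 0.788 -0.234
outer loop
vertex 0.866 -0.721 -1.596
vertex 0.25 -1.184 -1.654
vertex 0.123 -0.641 0.479
endloop
endfacet
facet normal 0.426 -0.467 -0.775
outer loop
vertex 0.25 -1.184 -1.654
vertex 0.957 -1.559 -1.039
vertex 0.048 -1.867 -1.353
endloop
endfacet
facet normal -0.965 0.234 -0.117
outer loop
vertex 0.25 -1.184 -1.654
vertex 0.048 -1.867 -1.353
vertex 0.123 -0.641 0.479
endloop
endfacet
facet normal 0.426 -0.468 -0.774
outer loop
vertex 0.048 -1.867 -1.353
vertex 0.957 -1.559 -1.039
vertex 0.379 -2.369 -0.867
endloop
endfacet
facet normal -0.903 -0.340 0.264
outer loop
vertex 0.048 -1.867 -1.353
vertex 0.379 -2.369 -0.867
vertex 0.123 -0.641 0.479
endloop
endfacet
facet normal 0.426 -0.468 -0.774
outer loop
vertex 0.379 -2.369 -0.867
vertex 0.957 -1.559 -1.039
vertex 1.049 -2.396 -0.482
endloop
endfacet
facet normal -0.418 -0.596 0.686
outer loop
vertex 0.379 -2.369 -0.867
vertex 1.049 -2.396 -0.482
vertex 0.123 -0.641 0.479
endloop
endfacet
facet normal 0.426 -0.468 -0.774
outer loop
vertex 1.049 -2.396 -0.482
vertex 0.957 -1.559 -1.039
vertex 1.665 -1.933 -0.423
endloop
endfacet
facet normal 0.204 -0.385 0.900
outer loop
vertex 1.049 -2.396 -0.482
vertex 1.665 -1.933 -0.423
vertex 0.123 -0.641 0.479
endloop
endfacet
facet normal 0.426 -0.469 -0.774
outer loop
vertex 1.665 -1.933 -0.423
vertex 0.957 -1.559 -1.039
vertex 1.867 -1.251 -0.725
endloop
endfacet
facet normal 0.599 0.169 0.782
outer loop
vertex 1.665 -1.933 -0.423
vertex 1.867 -1.251 -0.725
vertex 0.123 -0.641 0.479
endloop
endfacet
facet normal 0.426 -0.469 -0.774
outer loop
vertex 1.867 -1.251 -0.725
vertex 0.957 -1.559 -1.039
vertex 1.536 -0.749 -1.211
endloop
endfacet
facet normal 0.537 0.742 0.401
outer loop
vertex 1.867 -1.251 -0.725
vertex 1.536 -0.749 -1.211
vertex 0.123 -0.641 0.479
endloop
endfacet

endsolid


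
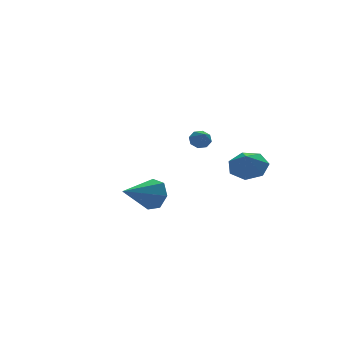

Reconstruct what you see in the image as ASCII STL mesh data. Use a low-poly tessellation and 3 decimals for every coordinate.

solid 
facet normal 0.223 0.781 -0.584
outer loop
vertex 3.692 3.266 -0.951
vertex 3.425 3.002 -1.406
vertex 3.254 3.371 -0.978
endloop
endfacet
facet normal 0.002 0.255 0.967
outer loop
vertex 3.692 3.266 -0.951
vertex 3.254 3.371 -0.978
vertex 3.115 1.918 -0.594
endloop
endfacet
facet normal 0.224 0.781 -0.584
outer loop
vertex 3.254 3.371 -0.978
vertex 3.425 3.002 -1.406
vertex 2.916 3.26 -1.256
endloop
endfacet
facet normal -0.663 0.250 0.706
outer loop
vertex 3.254 3.371 -0.978
vertex 2.916 3.26 -1.256
vertex 3.115 1.918 -0.594
endloop
endfacet
facet normal 0.224 0.781 -0.583
outer loop
vertex 2.916 3.26 -1.256
vertex 3.425 3.002 -1.406
vertex 2.876 2.998 -1.622
endloop
endfacet
facet normal -0.985 -0.069 0.157
outer loop
vertex 2.916 3.26 -1.256
vertex 2.876 2.998 -1.622
vertex 3.115 1.918 -0.594
endloop
endfacet
facet normal 0.224 0.780 -0.584
outer loop
vertex 2.876 2.998 -1.622
vertex 3.425 3.002 -1.406
vertex 3.158 2.738 -1.861
endloop
endfacet
facet normal -0.779 -0.514 -0.359
outer loop
vertex 2.876 2.998 -1.622
vertex 3.158 2.738 -1.861
vertex 3.115 1.918 -0.594
endloop
endfacet
facet normal 0.222 0.781 -0.584
outer loop
vertex 3.158 2.738 -1.861
vertex 3.425 3.002 -1.406
vertex 3.597 2.634 -1.833
endloop
endfacet
facet normal -0.161 -0.826 -0.540
outer loop
vertex 3.158 2.738 -1.861
vertex 3.597 2.634 -1.833
vertex 3.115 1.918 -0.594
endloop
endfacet
facet normal 0.223 0.781 -0.583
outer loop
vertex 3.597 2.634 -1.833
vertex 3.425 3.002 -1.406
vertex 3.935 2.745 -1.555
endloop
endfacet
facet normal 0.499 -0.820 -0.280
outer loop
vertex 3.597 2.634 -1.833
vertex 3.935 2.745 -1.555
vertex 3.115 1.918 -0.594
endloop
endfacet
facet normal 0.223 0.781 -0.584
outer loop
vertex 3.935 2.745 -1.555
vertex 3.425 3.002 -1.406
vertex 3.974 3.007 -1.19
endloop
endfacet
facet normal 0.822 -0.500 0.271
outer loop
vertex 3.935 2.745 -1.555
vertex 3.974 3.007 -1.19
vertex 3.115 1.918 -0.594
endloop
endfacet
facet normal 0.223 0.781 -0.584
outer loop
vertex 3.974 3.007 -1.19
vertex 3.425 3.002 -1.406
vertex 3.692 3.266 -0.951
endloop
endfacet
facet normal 0.616 -0.055 0.786
outer loop
vertex 3.974 3.007 -1.19
vertex 3.692 3.266 -0.951
vertex 3.115 1.918 -0.594
endloop
endfacet
facet normal 0.902 0.219 -0.372
outer loop
vertex -1.19 -2.413 -1.404
vertex -1.591 -2.105 -2.196
vertex -1.387 -1.622 -1.416
endloop
endfacet
facet normal -0.028 0.008 1.000
outer loop
vertex -1.19 -2.413 -1.404
vertex -1.387 -1.622 -1.416
vertex -3.369 -2.535 -1.464
endloop
endfacet
facet normal 0.902 0.219 -0.372
outer loop
vertex -1.387 -1.622 -1.416
vertex -1.591 -2.105 -2.196
vertex -1.738 -1.194 -2.015
endloop
endfacet
facet normal -0.324 0.669 0.668
outer loop
vertex -1.387 -1.622 -1.416
vertex -1.738 -1.194 -2.015
vertex -3.369 -2.535 -1.464
endloop
endfacet
facet normal 0.902 0.219 -0.371
outer loop
vertex -1.738 -1.194 -2.015
vertex -1.591 -2.105 -2.196
vertex -1.978 -1.452 -2.751
endloop
endfacet
facet normal -0.645 0.762 -0.057
outer loop
vertex -1.738 -1.194 -2.015
vertex -1.978 -1.452 -2.751
vertex -3.369 -2.535 -1.464
endloop
endfacet
facet normal 0.902 0.219 -0.371
outer loop
vertex -1.978 -1.452 -2.751
vertex -1.591 -2.105 -2.196
vertex -1.927 -2.201 -3.069
endloop
endfacet
facet normal -0.748 0.215 -0.627
outer loop
vertex -1.978 -1.452 -2.751
vertex -1.927 -2.201 -3.069
vertex -3.369 -2.535 -1.464
endloop
endfacet
facet normal 0.903 0.218 -0.371
outer loop
vertex -1.927 -2.201 -3.069
vertex -1.591 -2.105 -2.196
vertex -1.624 -2.878 -2.73
endloop
endfacet
facet normal -0.557 -0.558 -0.616
outer loop
vertex -1.927 -2.201 -3.069
vertex -1.624 -2.878 -2.73
vertex -3.369 -2.535 -1.464
endloop
endfacet
facet normal 0.902 0.218 -0.372
outer loop
vertex -1.624 -2.878 -2.73
vertex -1.591 -2.105 -2.196
vertex -1.296 -2.972 -1.989
endloop
endfacet
facet normal -0.213 -0.977 -0.029
outer loop
vertex -1.624 -2.878 -2.73
vertex -1.296 -2.972 -1.989
vertex -3.369 -2.535 -1.464
endloop
endfacet
facet normal 0.902 0.218 -0.372
outer loop
vertex -1.296 -2.972 -1.989
vertex -1.591 -2.105 -2.196
vertex -1.19 -2.413 -1.404
endloop
endfacet
facet normal 0.022 -0.725 0.689
outer loop
vertex -1.296 -2.972 -1.989
vertex -1.19 -2.413 -1.404
vertex -3.369 -2.535 -1.464
endloop
endfacet
facet normal 0.366 0.443 -0.819
outer loop
vertex 3.388 -4.209 -0.329
vertex 2.524 -3.745 -0.464
vertex 3.312 -3.442 0.052
endloop
endfacet
facet normal 0.474 -0.354 0.806
outer loop
vertex 3.388 -4.209 -0.329
vertex 3.312 -3.442 0.052
vertex 2.136 -4.215 0.404
endloop
endfacet
facet normal 0.366 0.443 -0.819
outer loop
vertex 3.312 -3.442 0.052
vertex 2.524 -3.745 -0.464
vertex 2.643 -2.904 0.044
endloop
endfacet
facet normal 0.154 0.206 0.966
outer loop
vertex 3.312 -3.442 0.052
vertex 2.643 -2.904 0.044
vertex 2.136 -4.215 0.404
endloop
endfacet
facet normal 0.365 0.443 -0.819
outer loop
vertex 2.643 -2.904 0.044
vertex 2.524 -3.745 -0.464
vertex 1.883 -2.999 -0.346
endloop
endfacet
facet normal -0.458 0.396 0.796
outer loop
vertex 2.643 -2.904 0.044
vertex 1.883 -2.999 -0.346
vertex 2.136 -4.215 0.404
endloop
endfacet
facet normal 0.365 0.443 -0.819
outer loop
vertex 1.883 -2.999 -0.346
vertex 2.524 -3.745 -0.464
vertex 1.606 -3.656 -0.825
endloop
endfacet
facet normal -0.903 0.073 0.423
outer loop
vertex 1.883 -2.999 -0.346
vertex 1.606 -3.656 -0.825
vertex 2.136 -4.215 0.404
endloop
endfacet
facet normal 0.365 0.443 -0.819
outer loop
vertex 1.606 -3.656 -0.825
vertex 2.524 -3.745 -0.464
vertex 2.02 -4.38 -1.032
endloop
endfacet
facet normal -0.845 -0.520 0.128
outer loop
vertex 1.606 -3.656 -0.825
vertex 2.02 -4.38 -1.032
vertex 2.136 -4.215 0.404
endloop
endfacet
facet normal 0.365 0.442 -0.819
outer loop
vertex 2.02 -4.38 -1.032
vertex 2.524 -3.745 -0.464
vertex 2.813 -4.626 -0.811
endloop
endfacet
facet normal -0.327 -0.935 0.134
outer loop
vertex 2.02 -4.38 -1.032
vertex 2.813 -4.626 -0.811
vertex 2.136 -4.215 0.404
endloop
endfacet
facet normal 0.366 0.442 -0.819
outer loop
vertex 2.813 -4.626 -0.811
vertex 2.524 -3.745 -0.464
vertex 3.388 -4.209 -0.329
endloop
endfacet
facet normal 0.259 -0.862 0.436
outer loop
vertex 2.813 -4.626 -0.811
vertex 3.388 -4.209 -0.329
vertex 2.136 -4.215 0.404
endloop
endfacet

endsolid


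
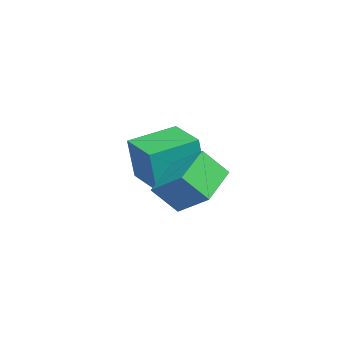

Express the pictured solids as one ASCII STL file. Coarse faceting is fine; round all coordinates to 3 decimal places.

solid 
facet normal -0.722 -0.688 0.068
outer loop
vertex 0.95 -2.02 4.469
vertex -0.36 -0.609 4.837
vertex 0.621 -1.853 2.656
endloop
endfacet
facet normal 0.668 -0.720 -0.188
outer loop
vertex 1.82 -0.711 2.543
vertex 0.95 -2.02 4.469
vertex 0.621 -1.853 2.656
endloop
endfacet
facet normal -0.722 -0.688 0.068
outer loop
vertex 0.621 -1.853 2.656
vertex -0.36 -0.609 4.837
vertex -0.689 -0.442 3.024
endloop
endfacet
facet normal -0.178 0.090 -0.980
outer loop
vertex -0.689 -0.442 3.024
vertex 1.82 -0.711 2.543
vertex 0.621 -1.853 2.656
endloop
endfacet
facet normal 0.178 -0.090 0.980
outer loop
vertex 0.95 -2.02 4.469
vertex 0.839 0.533 4.724
vertex -0.36 -0.609 4.837
endloop
endfacet
facet normal 0.668 -0.720 -0.188
outer loop
vertex 2.149 -0.878 4.356
vertex 0.95 -2.02 4.469
vertex 1.82 -0.711 2.543
endloop
endfacet
facet normal 0.178 -0.090 0.980
outer loop
vertex 2.149 -0.878 4.356
vertex 0.839 0.533 4.724
vertex 0.95 -2.02 4.469
endloop
endfacet
facet normal -0.668 0.720 0.188
outer loop
vertex -0.36 -0.609 4.837
vertex 0.839 0.533 4.724
vertex -0.689 -0.442 3.024
endloop
endfacet
facet normal -0.178 0.090 -0.980
outer loop
vertex 0.51 0.7 2.911
vertex 1.82 -0.711 2.543
vertex -0.689 -0.442 3.024
endloop
endfacet
facet normal -0.668 0.720 0.188
outer loop
vertex -0.689 -0.442 3.024
vertex 0.839 0.533 4.724
vertex 0.51 0.7 2.911
endloop
endfacet
facet normal 0.722 0.688 -0.068
outer loop
vertex 0.51 0.7 2.911
vertex 2.149 -0.878 4.356
vertex 1.82 -0.711 2.543
endloop
endfacet
facet normal 0.722 0.688 -0.068
outer loop
vertex 0.839 0.533 4.724
vertex 2.149 -0.878 4.356
vertex 0.51 0.7 2.911
endloop
endfacet
facet normal -0.924 0.158 0.349
outer loop
vertex 3.391 1.305 5.253
vertex 3.167 2.17 4.268
vertex 2.838 0.109 4.328
endloop
endfacet
facet normal 0.168 -0.651 0.741
outer loop
vertex 4.473 -0.17 3.712
vertex 3.391 1.305 5.253
vertex 2.838 0.109 4.328
endloop
endfacet
facet normal -0.924 0.158 0.349
outer loop
vertex 2.838 0.109 4.328
vertex 3.167 2.17 4.268
vertex 2.614 0.974 3.343
endloop
endfacet
facet normal -0.343 -0.743 -0.574
outer loop
vertex 2.614 0.974 3.343
vertex 4.473 -0.17 3.712
vertex 2.838 0.109 4.328
endloop
endfacet
facet normal 0.343 0.743 0.574
outer loop
vertex 3.391 1.305 5.253
vertex 4.802 1.891 3.652
vertex 3.167 2.17 4.268
endloop
endfacet
facet normal 0.168 -0.651 0.741
outer loop
vertex 5.026 1.026 4.637
vertex 3.391 1.305 5.253
vertex 4.473 -0.17 3.712
endloop
endfacet
facet normal 0.343 0.743 0.574
outer loop
vertex 5.026 1.026 4.637
vertex 4.802 1.891 3.652
vertex 3.391 1.305 5.253
endloop
endfacet
facet normal -0.168 0.651 -0.741
outer loop
vertex 3.167 2.17 4.268
vertex 4.802 1.891 3.652
vertex 2.614 0.974 3.343
endloop
endfacet
facet normal -0.343 -0.743 -0.574
outer loop
vertex 4.249 0.695 2.727
vertex 4.473 -0.17 3.712
vertex 2.614 0.974 3.343
endloop
endfacet
facet normal -0.168 0.651 -0.741
outer loop
vertex 2.614 0.974 3.343
vertex 4.802 1.891 3.652
vertex 4.249 0.695 2.727
endloop
endfacet
facet normal 0.924 -0.158 -0.349
outer loop
vertex 4.249 0.695 2.727
vertex 5.026 1.026 4.637
vertex 4.473 -0.17 3.712
endloop
endfacet
facet normal 0.924 -0.158 -0.349
outer loop
vertex 4.802 1.891 3.652
vertex 5.026 1.026 4.637
vertex 4.249 0.695 2.727
endloop
endfacet

endsolid


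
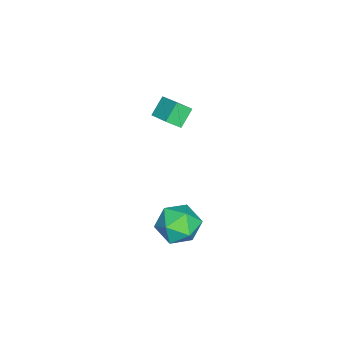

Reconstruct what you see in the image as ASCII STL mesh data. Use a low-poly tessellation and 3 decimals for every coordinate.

solid 
facet normal -0.421 0.777 -0.468
outer loop
vertex 4.042 0.861 -4.626
vertex 3.088 0.481 -4.398
vertex 3.564 1.14 -3.732
endloop
endfacet
facet normal 0.208 0.960 -0.188
outer loop
vertex 4.042 0.861 -4.626
vertex 3.564 1.14 -3.732
vertex 4.592 0.917 -3.732
endloop
endfacet
facet normal 0.706 0.531 -0.468
outer loop
vertex 4.042 0.861 -4.626
vertex 4.592 0.917 -3.732
vertex 4.751 0.119 -4.398
endloop
endfacet
facet normal 0.383 0.083 -0.920
outer loop
vertex 4.042 0.861 -4.626
vertex 4.751 0.119 -4.398
vertex 3.822 -0.151 -4.809
endloop
endfacet
facet normal -0.313 0.235 -0.920
outer loop
vertex 4.042 0.861 -4.626
vertex 3.822 -0.151 -4.809
vertex 3.088 0.481 -4.398
endloop
endfacet
facet normal 0.182 0.838 0.514
outer loop
vertex 4.592 0.917 -3.732
vertex 3.564 1.14 -3.732
vertex 3.978 0.571 -2.951
endloop
endfacet
facet normal -0.838 0.542 0.063
outer loop
vertex 3.564 1.14 -3.732
vertex 3.088 0.481 -4.398
vertex 3.049 0.301 -3.362
endloop
endfacet
facet normal -0.663 -0.335 -0.670
outer loop
vertex 3.088 0.481 -4.398
vertex 3.822 -0.151 -4.809
vertex 3.208 -0.497 -4.028
endloop
endfacet
facet normal 0.465 -0.580 -0.669
outer loop
vertex 3.822 -0.151 -4.809
vertex 4.751 0.119 -4.398
vertex 4.236 -0.72 -4.028
endloop
endfacet
facet normal 0.988 0.145 0.062
outer loop
vertex 4.751 0.119 -4.398
vertex 4.592 0.917 -3.732
vertex 4.712 -0.061 -3.362
endloop
endfacet
facet normal -0.383 -0.083 0.920
outer loop
vertex 3.758 -0.441 -3.134
vertex 3.978 0.571 -2.951
vertex 3.049 0.301 -3.362
endloop
endfacet
facet normal -0.706 -0.531 0.468
outer loop
vertex 3.758 -0.441 -3.134
vertex 3.049 0.301 -3.362
vertex 3.208 -0.497 -4.028
endloop
endfacet
facet normal -0.208 -0.960 0.188
outer loop
vertex 3.758 -0.441 -3.134
vertex 3.208 -0.497 -4.028
vertex 4.236 -0.72 -4.028
endloop
endfacet
facet normal 0.421 -0.777 0.468
outer loop
vertex 3.758 -0.441 -3.134
vertex 4.236 -0.72 -4.028
vertex 4.712 -0.061 -3.362
endloop
endfacet
facet normal 0.313 -0.235 0.920
outer loop
vertex 3.758 -0.441 -3.134
vertex 4.712 -0.061 -3.362
vertex 3.978 0.571 -2.951
endloop
endfacet
facet normal -0.465 0.580 0.669
outer loop
vertex 3.049 0.301 -3.362
vertex 3.978 0.571 -2.951
vertex 3.564 1.14 -3.732
endloop
endfacet
facet normal -0.988 -0.145 -0.062
outer loop
vertex 3.208 -0.497 -4.028
vertex 3.049 0.301 -3.362
vertex 3.088 0.481 -4.398
endloop
endfacet
facet normal -0.182 -0.838 -0.514
outer loop
vertex 4.236 -0.72 -4.028
vertex 3.208 -0.497 -4.028
vertex 3.822 -0.151 -4.809
endloop
endfacet
facet normal 0.838 -0.542 -0.063
outer loop
vertex 4.712 -0.061 -3.362
vertex 4.236 -0.72 -4.028
vertex 4.751 0.119 -4.398
endloop
endfacet
facet normal 0.663 0.335 0.670
outer loop
vertex 3.978 0.571 -2.951
vertex 4.712 -0.061 -3.362
vertex 4.592 0.917 -3.732
endloop
endfacet
facet normal -0.588 -0.718 -0.373
outer loop
vertex -1.911 -2.385 -1.307
vertex -2.25 -1.815 -1.871
vertex -1.159 -2.635 -2.011
endloop
endfacet
facet normal 0.389 -0.655 0.648
outer loop
vertex -0.43 -1.745 -1.549
vertex -1.911 -2.385 -1.307
vertex -1.159 -2.635 -2.011
endloop
endfacet
facet normal -0.588 -0.718 -0.373
outer loop
vertex -1.159 -2.635 -2.011
vertex -2.25 -1.815 -1.871
vertex -1.498 -2.065 -2.575
endloop
endfacet
facet normal 0.709 -0.236 -0.665
outer loop
vertex -1.498 -2.065 -2.575
vertex -0.43 -1.745 -1.549
vertex -1.159 -2.635 -2.011
endloop
endfacet
facet normal -0.709 0.236 0.665
outer loop
vertex -1.911 -2.385 -1.307
vertex -1.521 -0.925 -1.409
vertex -2.25 -1.815 -1.871
endloop
endfacet
facet normal 0.389 -0.655 0.648
outer loop
vertex -1.182 -1.495 -0.845
vertex -1.911 -2.385 -1.307
vertex -0.43 -1.745 -1.549
endloop
endfacet
facet normal -0.709 0.236 0.665
outer loop
vertex -1.182 -1.495 -0.845
vertex -1.521 -0.925 -1.409
vertex -1.911 -2.385 -1.307
endloop
endfacet
facet normal -0.389 0.655 -0.648
outer loop
vertex -2.25 -1.815 -1.871
vertex -1.521 -0.925 -1.409
vertex -1.498 -2.065 -2.575
endloop
endfacet
facet normal 0.709 -0.236 -0.665
outer loop
vertex -0.769 -1.175 -2.113
vertex -0.43 -1.745 -1.549
vertex -1.498 -2.065 -2.575
endloop
endfacet
facet normal -0.389 0.655 -0.648
outer loop
vertex -1.498 -2.065 -2.575
vertex -1.521 -0.925 -1.409
vertex -0.769 -1.175 -2.113
endloop
endfacet
facet normal 0.588 0.718 0.373
outer loop
vertex -0.769 -1.175 -2.113
vertex -1.182 -1.495 -0.845
vertex -0.43 -1.745 -1.549
endloop
endfacet
facet normal 0.588 0.718 0.373
outer loop
vertex -1.521 -0.925 -1.409
vertex -1.182 -1.495 -0.845
vertex -0.769 -1.175 -2.113
endloop
endfacet

endsolid


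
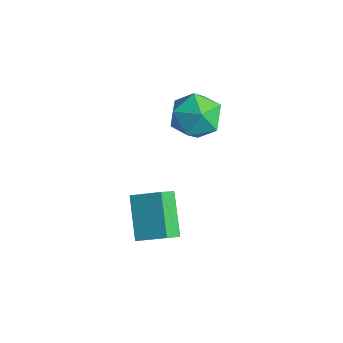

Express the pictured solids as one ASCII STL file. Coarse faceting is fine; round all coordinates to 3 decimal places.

solid 
facet normal -0.947 0.289 -0.142
outer loop
vertex -2.19 4.016 2.482
vertex -2.508 3.494 3.537
vertex -2.149 4.659 3.517
endloop
endfacet
facet normal -0.492 0.748 -0.445
outer loop
vertex -2.19 4.016 2.482
vertex -2.149 4.659 3.517
vertex -1.251 4.763 2.699
endloop
endfacet
facet normal -0.096 0.387 -0.917
outer loop
vertex -2.19 4.016 2.482
vertex -1.251 4.763 2.699
vertex -1.054 3.661 2.213
endloop
endfacet
facet normal -0.307 -0.295 -0.905
outer loop
vertex -2.19 4.016 2.482
vertex -1.054 3.661 2.213
vertex -1.831 2.877 2.732
endloop
endfacet
facet normal -0.832 -0.356 -0.427
outer loop
vertex -2.19 4.016 2.482
vertex -1.831 2.877 2.732
vertex -2.508 3.494 3.537
endloop
endfacet
facet normal -0.058 0.996 0.063
outer loop
vertex -1.251 4.763 2.699
vertex -2.149 4.659 3.517
vertex -0.989 4.703 3.888
endloop
endfacet
facet normal -0.794 0.254 0.553
outer loop
vertex -2.149 4.659 3.517
vertex -2.508 3.494 3.537
vertex -1.766 3.919 4.407
endloop
endfacet
facet normal -0.607 -0.789 0.094
outer loop
vertex -2.508 3.494 3.537
vertex -1.831 2.877 2.732
vertex -1.569 2.817 3.921
endloop
endfacet
facet normal 0.244 -0.692 -0.680
outer loop
vertex -1.831 2.877 2.732
vertex -1.054 3.661 2.213
vertex -0.671 2.921 3.103
endloop
endfacet
facet normal 0.584 0.413 -0.699
outer loop
vertex -1.054 3.661 2.213
vertex -1.251 4.763 2.699
vertex -0.312 4.086 3.083
endloop
endfacet
facet normal 0.307 0.295 0.905
outer loop
vertex -0.63 3.564 4.138
vertex -0.989 4.703 3.888
vertex -1.766 3.919 4.407
endloop
endfacet
facet normal 0.096 -0.387 0.917
outer loop
vertex -0.63 3.564 4.138
vertex -1.766 3.919 4.407
vertex -1.569 2.817 3.921
endloop
endfacet
facet normal 0.492 -0.748 0.445
outer loop
vertex -0.63 3.564 4.138
vertex -1.569 2.817 3.921
vertex -0.671 2.921 3.103
endloop
endfacet
facet normal 0.947 -0.289 0.142
outer loop
vertex -0.63 3.564 4.138
vertex -0.671 2.921 3.103
vertex -0.312 4.086 3.083
endloop
endfacet
facet normal 0.832 0.356 0.427
outer loop
vertex -0.63 3.564 4.138
vertex -0.312 4.086 3.083
vertex -0.989 4.703 3.888
endloop
endfacet
facet normal -0.244 0.692 0.680
outer loop
vertex -1.766 3.919 4.407
vertex -0.989 4.703 3.888
vertex -2.149 4.659 3.517
endloop
endfacet
facet normal -0.584 -0.413 0.699
outer loop
vertex -1.569 2.817 3.921
vertex -1.766 3.919 4.407
vertex -2.508 3.494 3.537
endloop
endfacet
facet normal 0.058 -0.996 -0.063
outer loop
vertex -0.671 2.921 3.103
vertex -1.569 2.817 3.921
vertex -1.831 2.877 2.732
endloop
endfacet
facet normal 0.794 -0.254 -0.553
outer loop
vertex -0.312 4.086 3.083
vertex -0.671 2.921 3.103
vertex -1.054 3.661 2.213
endloop
endfacet
facet normal 0.607 0.789 -0.094
outer loop
vertex -0.989 4.703 3.888
vertex -0.312 4.086 3.083
vertex -1.251 4.763 2.699
endloop
endfacet
facet normal -0.693 0.301 0.656
outer loop
vertex 2.591 -0.296 4.062
vertex 2.343 0.439 3.463
vertex 1.666 -1.103 3.455
endloop
endfacet
facet normal 0.253 -0.750 0.611
outer loop
vertex 3.037 -1.699 2.157
vertex 2.591 -0.296 4.062
vertex 1.666 -1.103 3.455
endloop
endfacet
facet normal -0.693 0.301 0.655
outer loop
vertex 1.666 -1.103 3.455
vertex 2.343 0.439 3.463
vertex 1.418 -0.369 2.856
endloop
endfacet
facet normal -0.676 -0.590 -0.443
outer loop
vertex 1.418 -0.369 2.856
vertex 3.037 -1.699 2.157
vertex 1.666 -1.103 3.455
endloop
endfacet
facet normal 0.676 0.589 0.443
outer loop
vertex 2.591 -0.296 4.062
vertex 3.714 -0.157 2.165
vertex 2.343 0.439 3.463
endloop
endfacet
facet normal 0.254 -0.750 0.611
outer loop
vertex 3.962 -0.891 2.764
vertex 2.591 -0.296 4.062
vertex 3.037 -1.699 2.157
endloop
endfacet
facet normal 0.675 0.590 0.443
outer loop
vertex 3.962 -0.891 2.764
vertex 3.714 -0.157 2.165
vertex 2.591 -0.296 4.062
endloop
endfacet
facet normal -0.253 0.749 -0.612
outer loop
vertex 2.343 0.439 3.463
vertex 3.714 -0.157 2.165
vertex 1.418 -0.369 2.856
endloop
endfacet
facet normal -0.675 -0.589 -0.443
outer loop
vertex 2.789 -0.964 1.558
vertex 3.037 -1.699 2.157
vertex 1.418 -0.369 2.856
endloop
endfacet
facet normal -0.253 0.750 -0.611
outer loop
vertex 1.418 -0.369 2.856
vertex 3.714 -0.157 2.165
vertex 2.789 -0.964 1.558
endloop
endfacet
facet normal 0.693 -0.301 -0.656
outer loop
vertex 2.789 -0.964 1.558
vertex 3.962 -0.891 2.764
vertex 3.037 -1.699 2.157
endloop
endfacet
facet normal 0.693 -0.301 -0.655
outer loop
vertex 3.714 -0.157 2.165
vertex 3.962 -0.891 2.764
vertex 2.789 -0.964 1.558
endloop
endfacet

endsolid


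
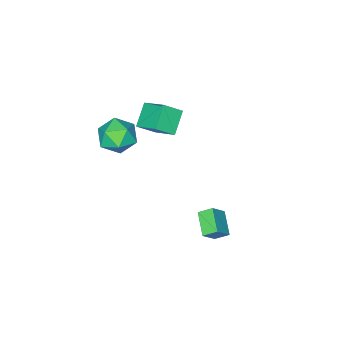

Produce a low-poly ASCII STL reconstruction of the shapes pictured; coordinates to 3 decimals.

solid 
facet normal 0.119 -0.008 0.993
outer loop
vertex -1.737 -3.12 4.503
vertex -1.863 -4.343 4.508
vertex -0.748 -3.84 4.378
endloop
endfacet
facet normal 0.477 0.534 0.698
outer loop
vertex -1.737 -3.12 4.503
vertex -0.748 -3.84 4.378
vertex -0.864 -2.83 3.685
endloop
endfacet
facet normal 0.010 0.939 0.343
outer loop
vertex -1.737 -3.12 4.503
vertex -0.864 -2.83 3.685
vertex -2.052 -2.709 3.387
endloop
endfacet
facet normal -0.637 0.648 0.418
outer loop
vertex -1.737 -3.12 4.503
vertex -2.052 -2.709 3.387
vertex -2.669 -3.644 3.895
endloop
endfacet
facet normal -0.570 0.062 0.820
outer loop
vertex -1.737 -3.12 4.503
vertex -2.669 -3.644 3.895
vertex -1.863 -4.343 4.508
endloop
endfacet
facet normal 0.938 0.263 0.226
outer loop
vertex -0.864 -2.83 3.685
vertex -0.748 -3.84 4.378
vertex -0.451 -3.876 3.185
endloop
endfacet
facet normal 0.359 -0.614 0.703
outer loop
vertex -0.748 -3.84 4.378
vertex -1.863 -4.343 4.508
vertex -1.068 -4.811 3.693
endloop
endfacet
facet normal -0.756 -0.500 0.423
outer loop
vertex -1.863 -4.343 4.508
vertex -2.669 -3.644 3.895
vertex -2.256 -4.69 3.395
endloop
endfacet
facet normal -0.865 0.447 -0.229
outer loop
vertex -2.669 -3.644 3.895
vertex -2.052 -2.709 3.387
vertex -2.372 -3.68 2.702
endloop
endfacet
facet normal 0.182 0.919 -0.351
outer loop
vertex -2.052 -2.709 3.387
vertex -0.864 -2.83 3.685
vertex -1.257 -3.177 2.572
endloop
endfacet
facet normal 0.637 -0.648 -0.418
outer loop
vertex -1.383 -4.4 2.577
vertex -0.451 -3.876 3.185
vertex -1.068 -4.811 3.693
endloop
endfacet
facet normal -0.010 -0.939 -0.343
outer loop
vertex -1.383 -4.4 2.577
vertex -1.068 -4.811 3.693
vertex -2.256 -4.69 3.395
endloop
endfacet
facet normal -0.477 -0.534 -0.698
outer loop
vertex -1.383 -4.4 2.577
vertex -2.256 -4.69 3.395
vertex -2.372 -3.68 2.702
endloop
endfacet
facet normal -0.119 0.008 -0.993
outer loop
vertex -1.383 -4.4 2.577
vertex -2.372 -3.68 2.702
vertex -1.257 -3.177 2.572
endloop
endfacet
facet normal 0.570 -0.062 -0.820
outer loop
vertex -1.383 -4.4 2.577
vertex -1.257 -3.177 2.572
vertex -0.451 -3.876 3.185
endloop
endfacet
facet normal 0.865 -0.447 0.229
outer loop
vertex -1.068 -4.811 3.693
vertex -0.451 -3.876 3.185
vertex -0.748 -3.84 4.378
endloop
endfacet
facet normal -0.182 -0.919 0.351
outer loop
vertex -2.256 -4.69 3.395
vertex -1.068 -4.811 3.693
vertex -1.863 -4.343 4.508
endloop
endfacet
facet normal -0.938 -0.263 -0.226
outer loop
vertex -2.372 -3.68 2.702
vertex -2.256 -4.69 3.395
vertex -2.669 -3.644 3.895
endloop
endfacet
facet normal -0.359 0.614 -0.703
outer loop
vertex -1.257 -3.177 2.572
vertex -2.372 -3.68 2.702
vertex -2.052 -2.709 3.387
endloop
endfacet
facet normal 0.756 0.500 -0.423
outer loop
vertex -0.451 -3.876 3.185
vertex -1.257 -3.177 2.572
vertex -0.864 -2.83 3.685
endloop
endfacet
facet normal -0.713 -0.382 0.588
outer loop
vertex -4.055 -2.8 5.359
vertex -5.009 -2.281 4.54
vertex -4.044 -4.366 4.355
endloop
endfacet
facet normal 0.701 -0.381 0.602
outer loop
vertex -2.911 -3.759 3.42
vertex -4.055 -2.8 5.359
vertex -4.044 -4.366 4.355
endloop
endfacet
facet normal -0.713 -0.382 0.588
outer loop
vertex -4.044 -4.366 4.355
vertex -5.009 -2.281 4.54
vertex -4.998 -3.847 3.536
endloop
endfacet
facet normal 0.005 -0.842 -0.540
outer loop
vertex -4.998 -3.847 3.536
vertex -2.911 -3.759 3.42
vertex -4.044 -4.366 4.355
endloop
endfacet
facet normal -0.005 0.842 0.540
outer loop
vertex -4.055 -2.8 5.359
vertex -3.876 -1.674 3.605
vertex -5.009 -2.281 4.54
endloop
endfacet
facet normal 0.701 -0.381 0.602
outer loop
vertex -2.922 -2.193 4.424
vertex -4.055 -2.8 5.359
vertex -2.911 -3.759 3.42
endloop
endfacet
facet normal -0.005 0.842 0.540
outer loop
vertex -2.922 -2.193 4.424
vertex -3.876 -1.674 3.605
vertex -4.055 -2.8 5.359
endloop
endfacet
facet normal -0.701 0.381 -0.602
outer loop
vertex -5.009 -2.281 4.54
vertex -3.876 -1.674 3.605
vertex -4.998 -3.847 3.536
endloop
endfacet
facet normal 0.005 -0.842 -0.540
outer loop
vertex -3.865 -3.24 2.601
vertex -2.911 -3.759 3.42
vertex -4.998 -3.847 3.536
endloop
endfacet
facet normal -0.701 0.381 -0.602
outer loop
vertex -4.998 -3.847 3.536
vertex -3.876 -1.674 3.605
vertex -3.865 -3.24 2.601
endloop
endfacet
facet normal 0.713 0.382 -0.588
outer loop
vertex -3.865 -3.24 2.601
vertex -2.922 -2.193 4.424
vertex -2.911 -3.759 3.42
endloop
endfacet
facet normal 0.713 0.382 -0.588
outer loop
vertex -3.876 -1.674 3.605
vertex -2.922 -2.193 4.424
vertex -3.865 -3.24 2.601
endloop
endfacet
facet normal -0.668 0.020 -0.744
outer loop
vertex -2.666 2.471 0.409
vertex -3.189 3.052 0.894
vertex -1.946 3.634 -0.206
endloop
endfacet
facet normal 0.568 -0.631 -0.528
outer loop
vertex -1.091 3.608 0.746
vertex -2.666 2.471 0.409
vertex -1.946 3.634 -0.206
endloop
endfacet
facet normal -0.668 0.020 -0.744
outer loop
vertex -1.946 3.634 -0.206
vertex -3.189 3.052 0.894
vertex -2.469 4.215 0.279
endloop
endfacet
facet normal 0.480 0.775 -0.410
outer loop
vertex -2.469 4.215 0.279
vertex -1.091 3.608 0.746
vertex -1.946 3.634 -0.206
endloop
endfacet
facet normal -0.480 -0.775 0.410
outer loop
vertex -2.666 2.471 0.409
vertex -2.334 3.026 1.846
vertex -3.189 3.052 0.894
endloop
endfacet
facet normal 0.568 -0.631 -0.528
outer loop
vertex -1.811 2.445 1.361
vertex -2.666 2.471 0.409
vertex -1.091 3.608 0.746
endloop
endfacet
facet normal -0.480 -0.775 0.410
outer loop
vertex -1.811 2.445 1.361
vertex -2.334 3.026 1.846
vertex -2.666 2.471 0.409
endloop
endfacet
facet normal -0.568 0.631 0.528
outer loop
vertex -3.189 3.052 0.894
vertex -2.334 3.026 1.846
vertex -2.469 4.215 0.279
endloop
endfacet
facet normal 0.480 0.775 -0.410
outer loop
vertex -1.614 4.189 1.231
vertex -1.091 3.608 0.746
vertex -2.469 4.215 0.279
endloop
endfacet
facet normal -0.568 0.631 0.528
outer loop
vertex -2.469 4.215 0.279
vertex -2.334 3.026 1.846
vertex -1.614 4.189 1.231
endloop
endfacet
facet normal 0.668 -0.020 0.744
outer loop
vertex -1.614 4.189 1.231
vertex -1.811 2.445 1.361
vertex -1.091 3.608 0.746
endloop
endfacet
facet normal 0.668 -0.020 0.744
outer loop
vertex -2.334 3.026 1.846
vertex -1.811 2.445 1.361
vertex -1.614 4.189 1.231
endloop
endfacet

endsolid


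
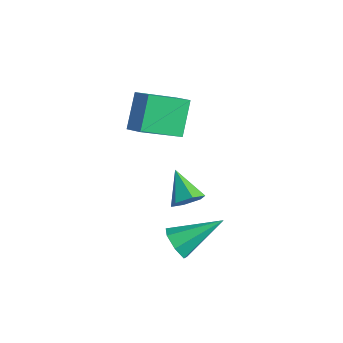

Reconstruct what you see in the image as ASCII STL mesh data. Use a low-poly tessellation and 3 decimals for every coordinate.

solid 
facet normal 0.802 -0.215 -0.558
outer loop
vertex 2.678 -0.917 0.765
vertex 2.337 -1.46 0.484
vertex 2.298 -0.829 0.185
endloop
endfacet
facet normal -0.072 0.978 0.196
outer loop
vertex 2.678 -0.917 0.765
vertex 2.298 -0.829 0.185
vertex 1.143 -1.14 1.316
endloop
endfacet
facet normal 0.802 -0.215 -0.558
outer loop
vertex 2.298 -0.829 0.185
vertex 2.337 -1.46 0.484
vertex 1.957 -1.372 -0.096
endloop
endfacet
facet normal -0.623 0.631 -0.463
outer loop
vertex 2.298 -0.829 0.185
vertex 1.957 -1.372 -0.096
vertex 1.143 -1.14 1.316
endloop
endfacet
facet normal 0.802 -0.215 -0.558
outer loop
vertex 1.957 -1.372 -0.096
vertex 2.337 -1.46 0.484
vertex 1.996 -2.003 0.203
endloop
endfacet
facet normal -0.854 -0.265 -0.448
outer loop
vertex 1.957 -1.372 -0.096
vertex 1.996 -2.003 0.203
vertex 1.143 -1.14 1.316
endloop
endfacet
facet normal 0.802 -0.215 -0.558
outer loop
vertex 1.996 -2.003 0.203
vertex 2.337 -1.46 0.484
vertex 2.377 -2.091 0.784
endloop
endfacet
facet normal -0.532 -0.816 0.225
outer loop
vertex 1.996 -2.003 0.203
vertex 2.377 -2.091 0.784
vertex 1.143 -1.14 1.316
endloop
endfacet
facet normal 0.802 -0.215 -0.558
outer loop
vertex 2.377 -2.091 0.784
vertex 2.337 -1.46 0.484
vertex 2.718 -1.548 1.065
endloop
endfacet
facet normal 0.019 -0.469 0.883
outer loop
vertex 2.377 -2.091 0.784
vertex 2.718 -1.548 1.065
vertex 1.143 -1.14 1.316
endloop
endfacet
facet normal 0.802 -0.215 -0.558
outer loop
vertex 2.718 -1.548 1.065
vertex 2.337 -1.46 0.484
vertex 2.678 -0.917 0.765
endloop
endfacet
facet normal 0.249 0.429 0.868
outer loop
vertex 2.718 -1.548 1.065
vertex 2.678 -0.917 0.765
vertex 1.143 -1.14 1.316
endloop
endfacet
facet normal -0.386 0.529 0.755
outer loop
vertex -3.865 0.723 1.491
vertex -3.025 0.771 1.887
vertex -3.467 2.535 0.425
endloop
endfacet
facet normal -0.903 -0.052 -0.426
outer loop
vertex -2.775 1.589 -0.927
vertex -3.865 0.723 1.491
vertex -3.467 2.535 0.425
endloop
endfacet
facet normal -0.387 0.529 0.755
outer loop
vertex -3.467 2.535 0.425
vertex -3.025 0.771 1.887
vertex -2.628 2.584 0.821
endloop
endfacet
facet normal 0.185 0.847 -0.498
outer loop
vertex -2.628 2.584 0.821
vertex -2.775 1.589 -0.927
vertex -3.467 2.535 0.425
endloop
endfacet
facet normal -0.186 -0.847 0.498
outer loop
vertex -3.865 0.723 1.491
vertex -2.333 -0.175 0.535
vertex -3.025 0.771 1.887
endloop
endfacet
facet normal -0.903 -0.053 -0.426
outer loop
vertex -3.172 -0.224 0.139
vertex -3.865 0.723 1.491
vertex -2.775 1.589 -0.927
endloop
endfacet
facet normal -0.186 -0.847 0.498
outer loop
vertex -3.172 -0.224 0.139
vertex -2.333 -0.175 0.535
vertex -3.865 0.723 1.491
endloop
endfacet
facet normal 0.903 0.052 0.426
outer loop
vertex -3.025 0.771 1.887
vertex -2.333 -0.175 0.535
vertex -2.628 2.584 0.821
endloop
endfacet
facet normal 0.186 0.847 -0.498
outer loop
vertex -1.935 1.637 -0.531
vertex -2.775 1.589 -0.927
vertex -2.628 2.584 0.821
endloop
endfacet
facet normal 0.903 0.052 0.426
outer loop
vertex -2.628 2.584 0.821
vertex -2.333 -0.175 0.535
vertex -1.935 1.637 -0.531
endloop
endfacet
facet normal 0.386 -0.529 -0.756
outer loop
vertex -1.935 1.637 -0.531
vertex -3.172 -0.224 0.139
vertex -2.775 1.589 -0.927
endloop
endfacet
facet normal 0.387 -0.529 -0.755
outer loop
vertex -2.333 -0.175 0.535
vertex -3.172 -0.224 0.139
vertex -1.935 1.637 -0.531
endloop
endfacet
facet normal -0.347 -0.807 -0.478
outer loop
vertex 2.248 -1.438 -3.165
vertex 1.838 -1.643 -2.522
vertex 1.611 -1.187 -3.126
endloop
endfacet
facet normal 0.232 0.695 -0.681
outer loop
vertex 2.248 -1.438 -3.165
vertex 1.611 -1.187 -3.126
vertex 2.582 0.083 -1.498
endloop
endfacet
facet normal -0.348 -0.806 -0.478
outer loop
vertex 1.611 -1.187 -3.126
vertex 1.838 -1.643 -2.522
vertex 1.145 -1.279 -2.631
endloop
endfacet
facet normal -0.503 0.801 -0.325
outer loop
vertex 1.611 -1.187 -3.126
vertex 1.145 -1.279 -2.631
vertex 2.582 0.083 -1.498
endloop
endfacet
facet normal -0.348 -0.806 -0.478
outer loop
vertex 1.145 -1.279 -2.631
vertex 1.838 -1.643 -2.522
vertex 1.201 -1.645 -2.055
endloop
endfacet
facet normal -0.777 0.495 0.390
outer loop
vertex 1.145 -1.279 -2.631
vertex 1.201 -1.645 -2.055
vertex 2.582 0.083 -1.498
endloop
endfacet
facet normal -0.348 -0.806 -0.479
outer loop
vertex 1.201 -1.645 -2.055
vertex 1.838 -1.643 -2.522
vertex 1.736 -2.01 -1.83
endloop
endfacet
facet normal -0.383 0.008 0.924
outer loop
vertex 1.201 -1.645 -2.055
vertex 1.736 -2.01 -1.83
vertex 2.582 0.083 -1.498
endloop
endfacet
facet normal -0.348 -0.806 -0.479
outer loop
vertex 1.736 -2.01 -1.83
vertex 1.838 -1.643 -2.522
vertex 2.348 -2.098 -2.126
endloop
endfacet
facet normal 0.382 -0.293 0.876
outer loop
vertex 1.736 -2.01 -1.83
vertex 2.348 -2.098 -2.126
vertex 2.582 0.083 -1.498
endloop
endfacet
facet normal -0.348 -0.806 -0.479
outer loop
vertex 2.348 -2.098 -2.126
vertex 1.838 -1.643 -2.522
vertex 2.576 -1.843 -2.721
endloop
endfacet
facet normal 0.942 -0.182 0.283
outer loop
vertex 2.348 -2.098 -2.126
vertex 2.576 -1.843 -2.721
vertex 2.582 0.083 -1.498
endloop
endfacet
facet normal -0.348 -0.806 -0.479
outer loop
vertex 2.576 -1.843 -2.721
vertex 1.838 -1.643 -2.522
vertex 2.248 -1.438 -3.165
endloop
endfacet
facet normal 0.875 0.258 -0.411
outer loop
vertex 2.576 -1.843 -2.721
vertex 2.248 -1.438 -3.165
vertex 2.582 0.083 -1.498
endloop
endfacet

endsolid
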